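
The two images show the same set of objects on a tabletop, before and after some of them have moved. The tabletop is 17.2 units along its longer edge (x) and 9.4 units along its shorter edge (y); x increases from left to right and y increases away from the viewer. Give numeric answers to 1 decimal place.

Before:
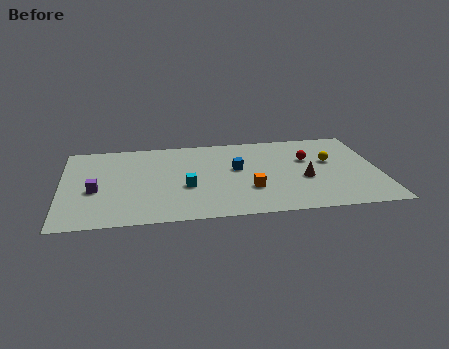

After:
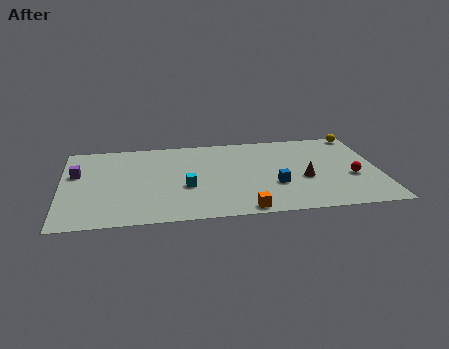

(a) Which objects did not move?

the brown cone and the cyan cube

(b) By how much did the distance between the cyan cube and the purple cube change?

+1.4

Before: roughly 4.9 units apart; after: 6.3. That's 1.4 units further apart.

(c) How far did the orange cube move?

2.2

The orange cube was near (10.1, 3.0) before and (9.7, 0.8) after, so it travelled √(0.4² + 2.2²) ≈ 2.2 units.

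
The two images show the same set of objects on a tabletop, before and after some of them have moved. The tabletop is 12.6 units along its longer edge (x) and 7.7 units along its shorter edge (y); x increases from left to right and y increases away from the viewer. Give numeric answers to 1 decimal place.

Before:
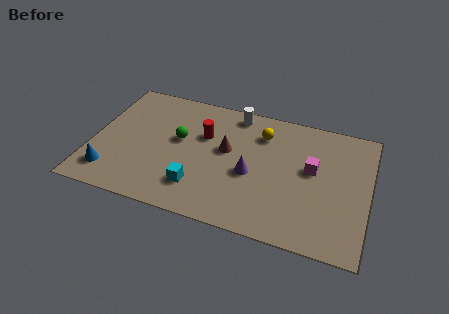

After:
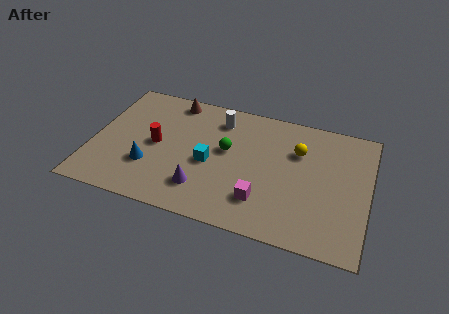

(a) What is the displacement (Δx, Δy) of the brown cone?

(-2.7, 2.4)

The brown cone was at about (6.1, 4.4) and moved to about (3.4, 6.8).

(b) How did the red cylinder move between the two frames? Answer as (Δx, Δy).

(-2.1, -1.2)

The red cylinder was at about (5.0, 5.0) and moved to about (2.9, 3.8).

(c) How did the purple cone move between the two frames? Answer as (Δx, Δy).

(-2.1, -1.5)

From the two frames, the purple cone sits at roughly (7.3, 3.3) before and (5.2, 1.8) after.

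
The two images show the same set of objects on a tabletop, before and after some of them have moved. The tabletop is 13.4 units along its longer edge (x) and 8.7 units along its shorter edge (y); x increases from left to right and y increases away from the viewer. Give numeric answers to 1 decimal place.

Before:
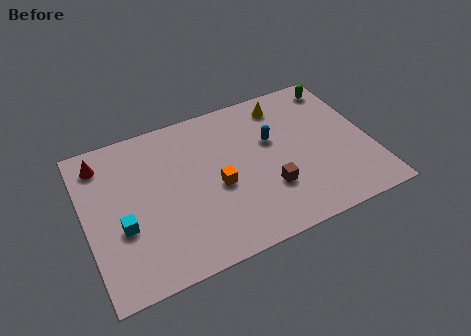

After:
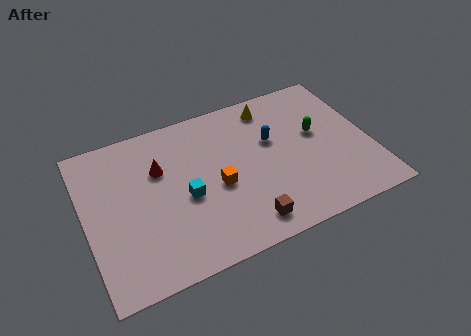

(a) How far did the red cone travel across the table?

3.0

The red cone was near (1.0, 7.2) before and (3.6, 5.8) after, so it travelled √(2.6² + 1.4²) ≈ 3.0 units.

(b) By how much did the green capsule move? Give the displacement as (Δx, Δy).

(-1.4, -2.5)

From the two frames, the green capsule sits at roughly (12.4, 7.5) before and (11.0, 5.0) after.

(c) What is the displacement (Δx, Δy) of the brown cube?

(-1.3, -1.4)

The brown cube started near (8.4, 2.7) and ended near (7.1, 1.3).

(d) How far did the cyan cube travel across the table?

3.0

The cyan cube moved from about (1.6, 3.3) to (4.6, 3.8), a distance of √(3.0² + 0.5²) ≈ 3.0.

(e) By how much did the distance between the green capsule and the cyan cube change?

-5.1

They were about 11.6 units apart before and 6.5 after — 5.1 units closer together.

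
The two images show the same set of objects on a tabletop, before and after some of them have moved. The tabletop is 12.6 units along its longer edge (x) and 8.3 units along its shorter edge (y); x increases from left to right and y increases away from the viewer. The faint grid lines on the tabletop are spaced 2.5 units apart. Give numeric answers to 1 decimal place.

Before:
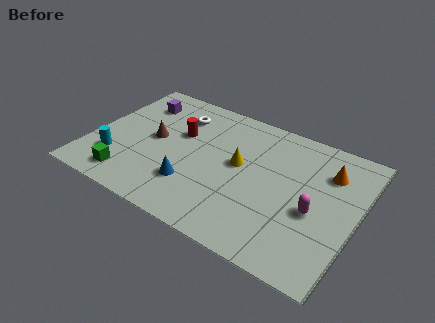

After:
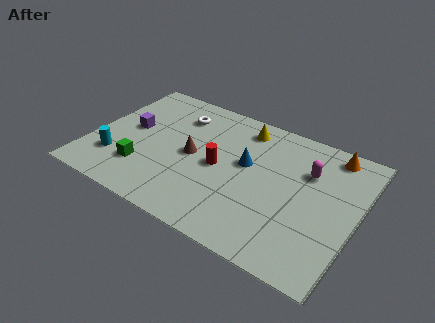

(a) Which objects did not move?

the cyan cylinder and the white torus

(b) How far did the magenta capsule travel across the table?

2.3

The magenta capsule was near (10.7, 3.5) before and (10.1, 5.7) after, so it travelled √(0.6² + 2.2²) ≈ 2.3 units.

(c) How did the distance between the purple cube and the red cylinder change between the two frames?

+1.8

Before: roughly 2.6 units apart; after: 4.4. That's 1.8 units further apart.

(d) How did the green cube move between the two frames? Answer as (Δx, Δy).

(0.5, 0.9)

The green cube started near (2.2, 1.3) and ended near (2.7, 2.2).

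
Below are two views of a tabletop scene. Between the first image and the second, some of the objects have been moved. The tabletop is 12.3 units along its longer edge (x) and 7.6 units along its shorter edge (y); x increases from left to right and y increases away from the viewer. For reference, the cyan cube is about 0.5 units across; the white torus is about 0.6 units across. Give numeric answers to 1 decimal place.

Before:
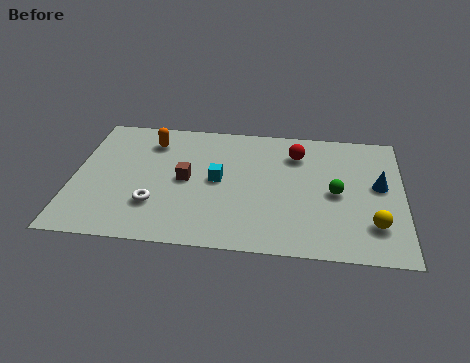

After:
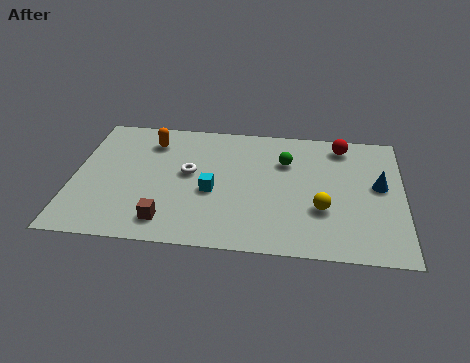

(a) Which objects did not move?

the orange capsule and the blue cone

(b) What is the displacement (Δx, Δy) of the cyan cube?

(-0.2, -0.7)

The cyan cube started near (5.4, 3.9) and ended near (5.2, 3.2).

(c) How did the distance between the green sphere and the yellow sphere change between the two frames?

+0.8

Before: roughly 2.2 units apart; after: 3.0. That's 0.8 units further apart.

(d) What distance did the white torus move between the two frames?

2.3

From (3.1, 2.2) to (4.3, 4.2), the white torus covered √(1.2² + 2.0²) ≈ 2.3 units.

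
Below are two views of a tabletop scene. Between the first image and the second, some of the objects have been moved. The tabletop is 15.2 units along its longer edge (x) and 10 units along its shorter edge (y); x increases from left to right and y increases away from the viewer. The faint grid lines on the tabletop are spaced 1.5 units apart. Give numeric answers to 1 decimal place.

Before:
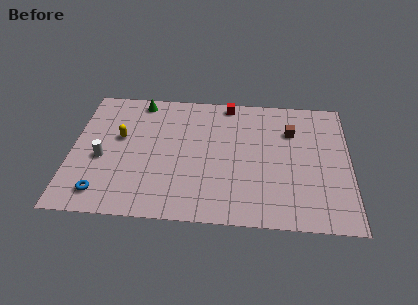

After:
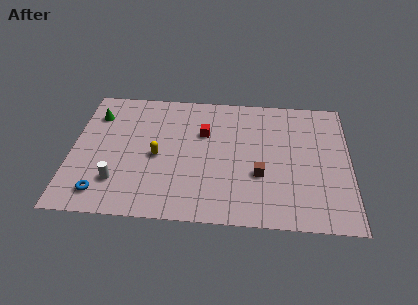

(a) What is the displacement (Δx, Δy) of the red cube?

(-1.3, -2.5)

The red cube started near (8.5, 9.1) and ended near (7.2, 6.6).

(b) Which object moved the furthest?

the brown cube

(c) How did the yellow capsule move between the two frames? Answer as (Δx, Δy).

(2.1, -1.3)

The yellow capsule started near (2.6, 5.9) and ended near (4.7, 4.6).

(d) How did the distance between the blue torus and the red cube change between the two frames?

-2.7

The distance was about 10.1 in the first image and 7.4 in the second, so they moved 2.7 units closer together.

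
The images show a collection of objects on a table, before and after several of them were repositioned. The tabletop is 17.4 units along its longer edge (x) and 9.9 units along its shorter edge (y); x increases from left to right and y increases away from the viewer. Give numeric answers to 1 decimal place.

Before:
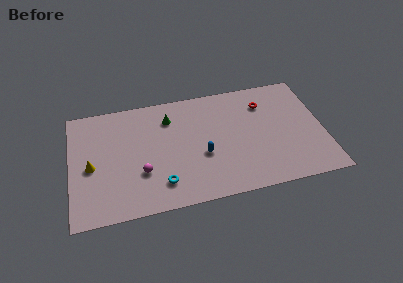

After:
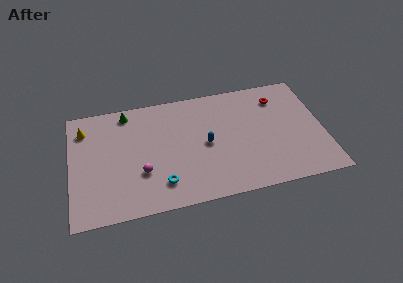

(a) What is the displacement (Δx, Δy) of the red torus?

(1.0, 0.3)

The red torus was at about (13.5, 7.5) and moved to about (14.5, 7.8).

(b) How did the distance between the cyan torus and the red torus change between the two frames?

+1.0

They were about 9.2 units apart before and 10.2 after — 1.0 units further apart.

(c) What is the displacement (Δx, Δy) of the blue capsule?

(0.3, 0.9)

The blue capsule started near (9.0, 3.9) and ended near (9.3, 4.8).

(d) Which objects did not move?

the cyan torus and the magenta sphere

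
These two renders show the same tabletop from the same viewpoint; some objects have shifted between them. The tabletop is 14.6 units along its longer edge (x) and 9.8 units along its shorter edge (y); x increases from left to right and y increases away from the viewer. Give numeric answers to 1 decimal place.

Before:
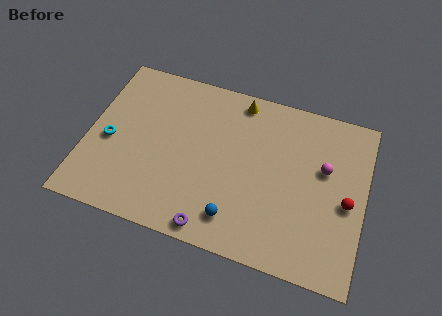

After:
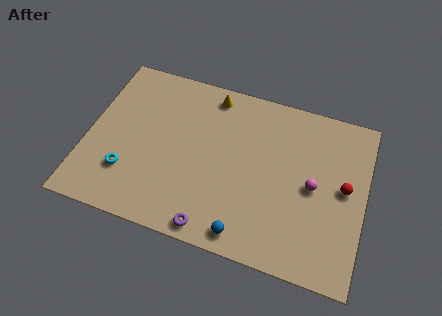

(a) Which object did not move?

the purple torus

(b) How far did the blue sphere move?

0.9

The blue sphere moved from about (8.1, 1.8) to (8.7, 1.1), a distance of √(0.6² + 0.7²) ≈ 0.9.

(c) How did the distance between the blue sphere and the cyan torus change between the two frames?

-0.7

Before: roughly 7.3 units apart; after: 6.6. That's 0.7 units closer together.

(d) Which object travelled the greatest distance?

the cyan torus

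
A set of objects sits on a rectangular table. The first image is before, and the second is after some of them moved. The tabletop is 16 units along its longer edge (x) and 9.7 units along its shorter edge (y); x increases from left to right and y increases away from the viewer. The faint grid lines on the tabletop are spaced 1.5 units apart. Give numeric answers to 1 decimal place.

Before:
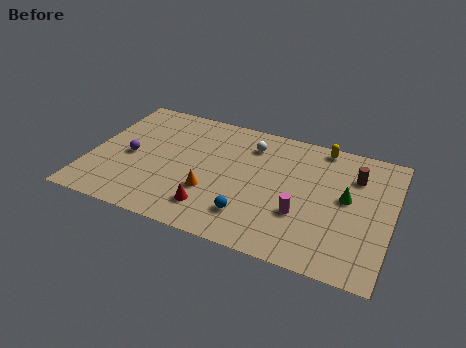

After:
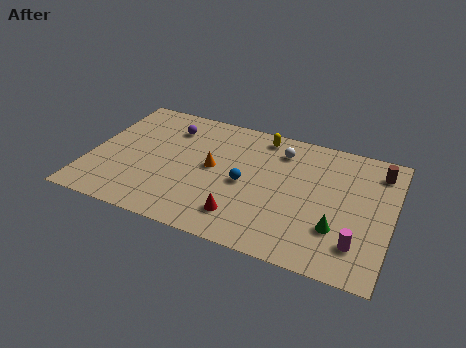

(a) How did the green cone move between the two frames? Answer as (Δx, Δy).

(-0.3, -2.4)

From the two frames, the green cone sits at roughly (13.6, 5.3) before and (13.3, 2.9) after.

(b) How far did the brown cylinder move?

1.4

The brown cylinder was near (13.9, 7.1) before and (15.1, 7.9) after, so it travelled √(1.2² + 0.8²) ≈ 1.4 units.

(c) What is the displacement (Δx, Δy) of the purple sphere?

(1.8, 3.0)

The purple sphere started near (2.1, 4.5) and ended near (3.9, 7.5).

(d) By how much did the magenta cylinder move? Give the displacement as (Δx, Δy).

(3.0, -1.1)

From the two frames, the magenta cylinder sits at roughly (11.4, 3.3) before and (14.4, 2.2) after.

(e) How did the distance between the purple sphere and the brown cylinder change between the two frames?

-0.9

They were about 12.1 units apart before and 11.2 after — 0.9 units closer together.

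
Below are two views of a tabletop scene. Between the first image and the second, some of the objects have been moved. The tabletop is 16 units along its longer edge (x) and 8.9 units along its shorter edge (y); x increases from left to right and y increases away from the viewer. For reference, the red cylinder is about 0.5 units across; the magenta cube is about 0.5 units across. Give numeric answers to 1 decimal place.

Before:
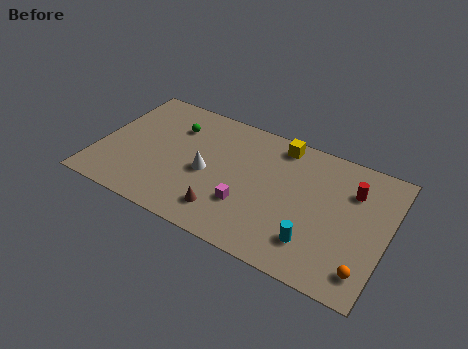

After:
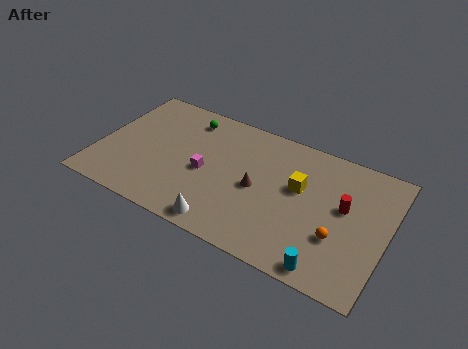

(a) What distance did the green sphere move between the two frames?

1.1

The green sphere was near (3.9, 6.5) before and (4.5, 7.4) after, so it travelled √(0.6² + 0.9²) ≈ 1.1 units.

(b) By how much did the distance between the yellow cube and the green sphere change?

+1.0

Before: roughly 5.9 units apart; after: 6.9. That's 1.0 units further apart.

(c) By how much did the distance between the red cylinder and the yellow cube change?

-1.9

They were about 4.4 units apart before and 2.5 after — 1.9 units closer together.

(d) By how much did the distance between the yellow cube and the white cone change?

+0.4

They were about 5.2 units apart before and 5.6 after — 0.4 units further apart.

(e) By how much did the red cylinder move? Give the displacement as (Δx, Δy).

(-0.3, -1.3)

From the two frames, the red cylinder sits at roughly (13.9, 6.4) before and (13.6, 5.1) after.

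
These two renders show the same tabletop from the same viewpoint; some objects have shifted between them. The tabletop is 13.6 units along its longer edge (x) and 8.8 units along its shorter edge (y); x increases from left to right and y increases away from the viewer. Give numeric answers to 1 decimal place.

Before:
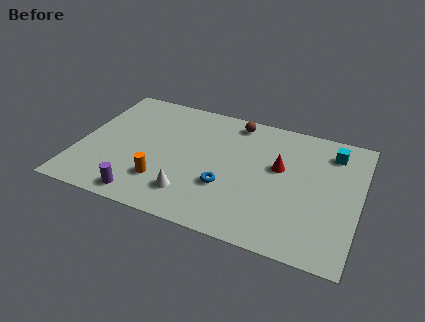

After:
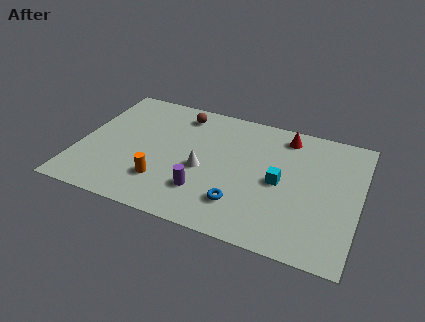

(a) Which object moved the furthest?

the cyan cube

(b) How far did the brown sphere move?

2.7

The brown sphere was near (7.3, 7.7) before and (4.6, 7.4) after, so it travelled √(2.7² + 0.3²) ≈ 2.7 units.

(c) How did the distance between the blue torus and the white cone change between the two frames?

+0.7

Before: roughly 1.9 units apart; after: 2.6. That's 0.7 units further apart.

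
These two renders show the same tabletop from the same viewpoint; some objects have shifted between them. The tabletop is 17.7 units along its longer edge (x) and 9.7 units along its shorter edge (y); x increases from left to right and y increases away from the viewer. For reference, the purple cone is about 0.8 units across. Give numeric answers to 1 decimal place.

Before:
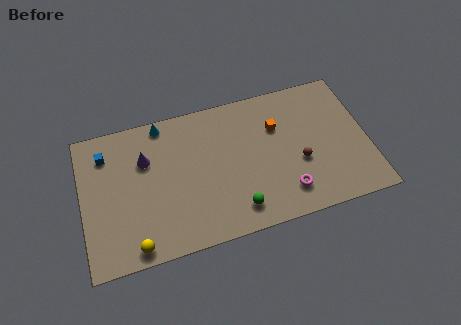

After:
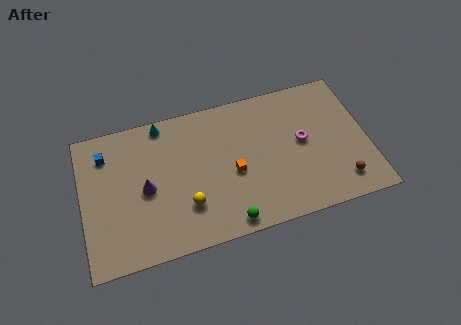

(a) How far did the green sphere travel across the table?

0.9

The green sphere moved from about (9.3, 1.7) to (8.7, 1.0), a distance of √(0.6² + 0.7²) ≈ 0.9.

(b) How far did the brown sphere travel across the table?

3.1

The brown sphere was near (13.4, 3.8) before and (15.8, 1.8) after, so it travelled √(2.4² + 2.0²) ≈ 3.1 units.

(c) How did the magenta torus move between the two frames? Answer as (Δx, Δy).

(1.3, 3.2)

The magenta torus started near (12.4, 2.0) and ended near (13.7, 5.2).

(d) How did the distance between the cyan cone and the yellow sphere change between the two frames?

-2.0

Before: roughly 8.1 units apart; after: 6.1. That's 2.0 units closer together.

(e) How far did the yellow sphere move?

3.8

The yellow sphere moved from about (3.0, 1.0) to (6.3, 2.8), a distance of √(3.3² + 1.8²) ≈ 3.8.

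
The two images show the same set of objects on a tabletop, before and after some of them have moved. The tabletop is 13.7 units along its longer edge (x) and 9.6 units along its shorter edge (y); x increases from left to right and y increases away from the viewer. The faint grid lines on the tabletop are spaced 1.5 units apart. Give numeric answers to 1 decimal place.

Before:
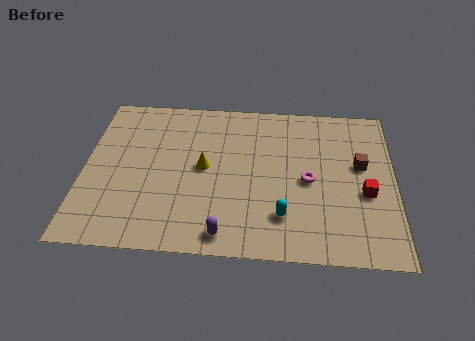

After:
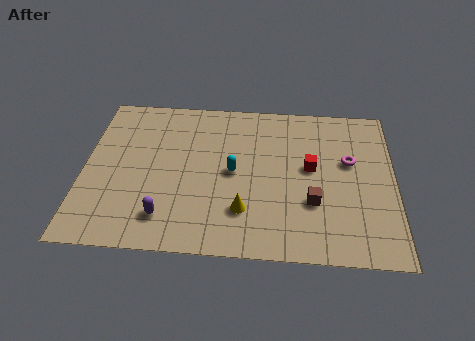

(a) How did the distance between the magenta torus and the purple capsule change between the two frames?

+3.9

Before: roughly 5.0 units apart; after: 8.9. That's 3.9 units further apart.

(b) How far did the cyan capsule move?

3.3

The cyan capsule moved from about (8.8, 2.3) to (6.6, 4.8), a distance of √(2.2² + 2.5²) ≈ 3.3.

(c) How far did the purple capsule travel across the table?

2.7

From (6.3, 1.1) to (3.7, 1.9), the purple capsule covered √(2.6² + 0.8²) ≈ 2.7 units.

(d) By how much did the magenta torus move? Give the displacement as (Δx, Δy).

(1.8, 1.3)

The magenta torus was at about (9.9, 4.5) and moved to about (11.7, 5.8).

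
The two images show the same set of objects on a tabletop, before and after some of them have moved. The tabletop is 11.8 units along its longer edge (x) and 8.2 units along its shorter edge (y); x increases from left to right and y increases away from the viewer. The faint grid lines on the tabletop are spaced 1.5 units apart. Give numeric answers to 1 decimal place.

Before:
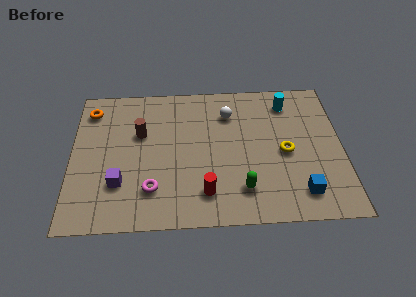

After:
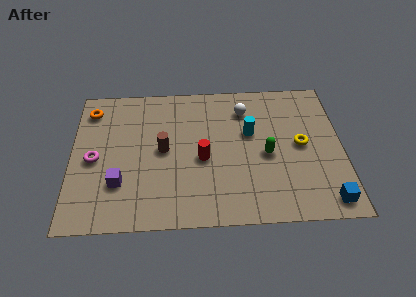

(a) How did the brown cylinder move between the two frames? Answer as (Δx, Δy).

(1.0, -1.0)

The brown cylinder was at about (3.0, 5.2) and moved to about (4.0, 4.2).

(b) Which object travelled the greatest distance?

the magenta torus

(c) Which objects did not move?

the orange torus and the purple cube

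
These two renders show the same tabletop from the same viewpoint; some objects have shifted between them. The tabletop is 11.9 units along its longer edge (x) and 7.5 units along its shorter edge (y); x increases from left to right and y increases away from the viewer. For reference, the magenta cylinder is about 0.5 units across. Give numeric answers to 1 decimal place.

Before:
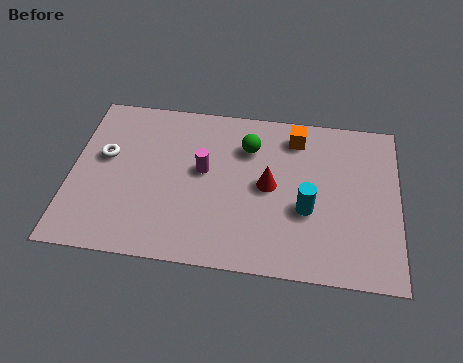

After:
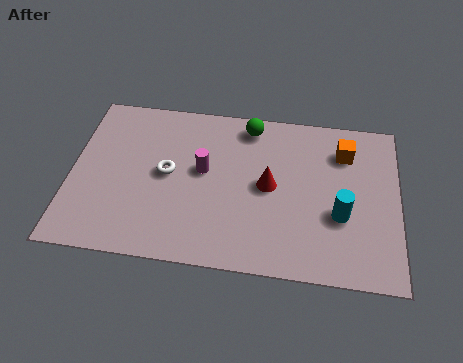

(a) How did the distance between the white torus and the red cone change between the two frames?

-2.3

They were about 6.0 units apart before and 3.7 after — 2.3 units closer together.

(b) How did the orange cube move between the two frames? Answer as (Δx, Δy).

(1.8, -0.5)

The orange cube started near (8.1, 6.2) and ended near (9.9, 5.7).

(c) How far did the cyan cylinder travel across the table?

1.2

The cyan cylinder moved from about (8.6, 2.9) to (9.8, 2.8), a distance of √(1.2² + 0.1²) ≈ 1.2.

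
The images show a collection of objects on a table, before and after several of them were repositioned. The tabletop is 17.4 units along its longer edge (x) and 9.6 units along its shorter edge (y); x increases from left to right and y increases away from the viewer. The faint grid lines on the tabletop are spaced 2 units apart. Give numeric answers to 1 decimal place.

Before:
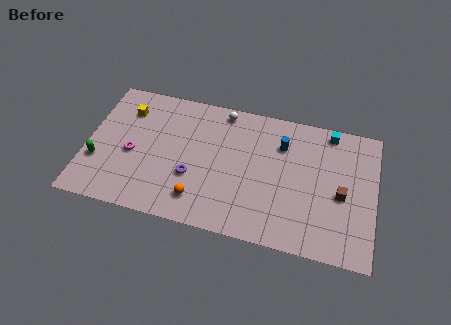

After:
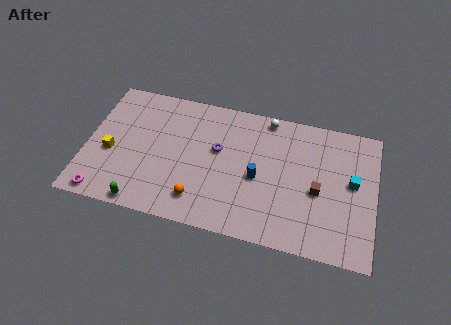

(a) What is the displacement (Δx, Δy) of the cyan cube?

(1.5, -3.3)

The cyan cube was at about (14.5, 8.6) and moved to about (16.0, 5.3).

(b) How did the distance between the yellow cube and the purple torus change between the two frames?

+0.8

The distance was about 5.8 in the first image and 6.6 in the second, so they moved 0.8 units further apart.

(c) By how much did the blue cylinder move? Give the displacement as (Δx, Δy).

(-1.3, -2.7)

The blue cylinder started near (11.7, 7.0) and ended near (10.4, 4.3).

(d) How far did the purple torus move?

2.7

The purple torus was near (6.5, 3.4) before and (7.9, 5.7) after, so it travelled √(1.4² + 2.3²) ≈ 2.7 units.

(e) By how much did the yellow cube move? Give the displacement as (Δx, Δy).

(-0.7, -3.3)

The yellow cube was at about (2.2, 7.3) and moved to about (1.5, 4.0).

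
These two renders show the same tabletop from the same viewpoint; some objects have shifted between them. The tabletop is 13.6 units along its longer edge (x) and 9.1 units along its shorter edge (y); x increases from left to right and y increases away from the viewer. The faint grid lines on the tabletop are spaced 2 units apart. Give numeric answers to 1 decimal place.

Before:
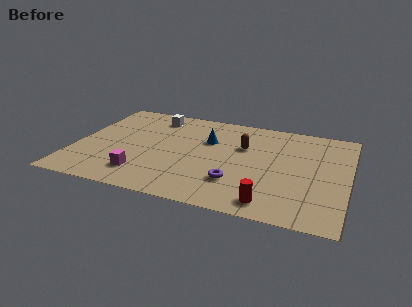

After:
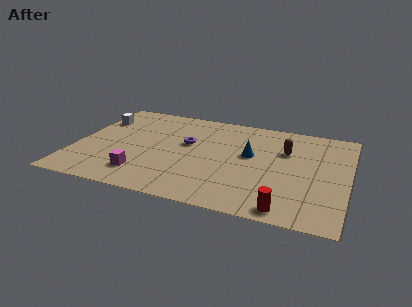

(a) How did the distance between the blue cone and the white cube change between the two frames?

+4.7

Before: roughly 3.3 units apart; after: 8.0. That's 4.7 units further apart.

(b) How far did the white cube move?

3.0

From (3.6, 7.6) to (0.8, 6.6), the white cube covered √(2.8² + 1.0²) ≈ 3.0 units.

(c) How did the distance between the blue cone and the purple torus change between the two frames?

-0.7

They were about 3.9 units apart before and 3.2 after — 0.7 units closer together.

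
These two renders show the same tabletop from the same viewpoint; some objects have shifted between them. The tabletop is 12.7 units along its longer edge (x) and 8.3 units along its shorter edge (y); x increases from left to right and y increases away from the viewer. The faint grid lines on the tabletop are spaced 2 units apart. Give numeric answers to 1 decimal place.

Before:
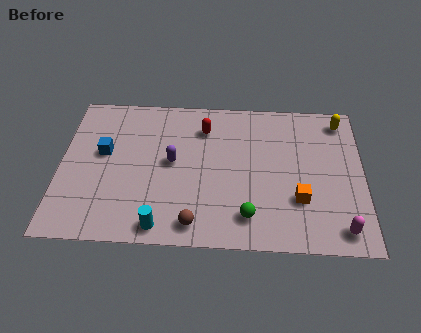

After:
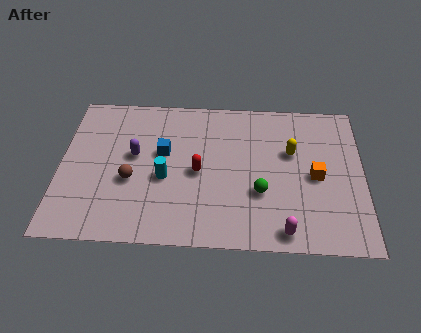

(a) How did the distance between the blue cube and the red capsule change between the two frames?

-2.7

Before: roughly 4.5 units apart; after: 1.8. That's 2.7 units closer together.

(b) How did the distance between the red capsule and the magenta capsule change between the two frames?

-3.1

The distance was about 7.8 in the first image and 4.7 in the second, so they moved 3.1 units closer together.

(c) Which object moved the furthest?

the brown sphere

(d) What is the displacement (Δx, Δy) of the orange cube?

(0.7, 1.3)

The orange cube started near (10.0, 2.6) and ended near (10.7, 3.9).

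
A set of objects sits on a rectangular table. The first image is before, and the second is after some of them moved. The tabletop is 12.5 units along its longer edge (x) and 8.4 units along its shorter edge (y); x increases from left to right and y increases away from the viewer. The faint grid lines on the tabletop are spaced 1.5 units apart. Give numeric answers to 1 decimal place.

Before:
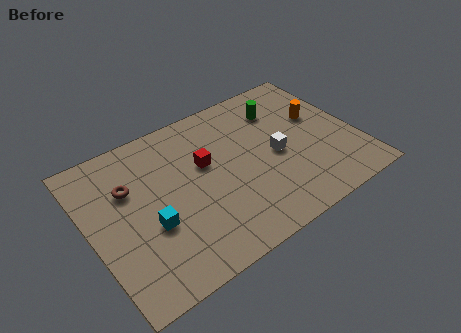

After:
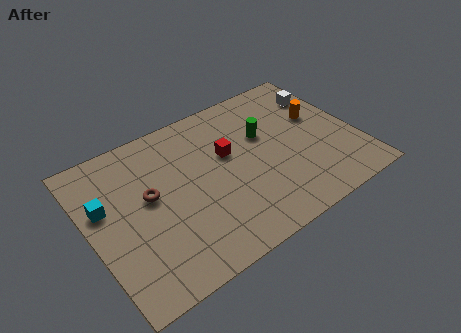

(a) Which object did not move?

the orange cylinder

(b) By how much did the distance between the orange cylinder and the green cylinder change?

+0.5

The distance was about 2.1 in the first image and 2.6 in the second, so they moved 0.5 units further apart.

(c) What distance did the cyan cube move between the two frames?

2.7

The cyan cube moved from about (2.6, 3.2) to (0.8, 5.2), a distance of √(1.8² + 2.0²) ≈ 2.7.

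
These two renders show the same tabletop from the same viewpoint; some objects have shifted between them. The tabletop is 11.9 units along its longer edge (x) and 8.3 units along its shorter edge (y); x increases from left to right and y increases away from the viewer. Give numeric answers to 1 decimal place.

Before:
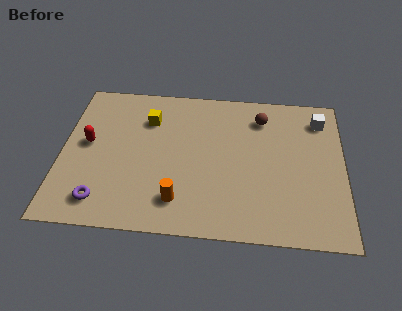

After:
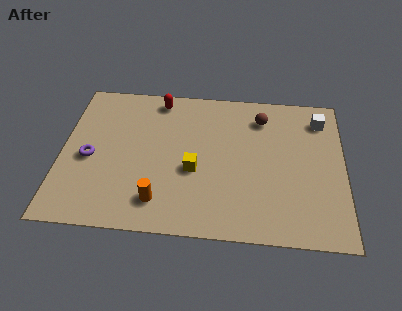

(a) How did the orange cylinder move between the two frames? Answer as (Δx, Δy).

(-0.8, -0.1)

The orange cylinder started near (5.0, 1.7) and ended near (4.2, 1.6).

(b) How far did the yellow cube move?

3.4

The yellow cube was near (3.6, 6.1) before and (5.6, 3.4) after, so it travelled √(2.0² + 2.7²) ≈ 3.4 units.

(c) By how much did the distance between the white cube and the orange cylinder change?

+0.7

Before: roughly 7.7 units apart; after: 8.4. That's 0.7 units further apart.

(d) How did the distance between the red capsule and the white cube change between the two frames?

-3.1

The distance was about 10.0 in the first image and 6.9 in the second, so they moved 3.1 units closer together.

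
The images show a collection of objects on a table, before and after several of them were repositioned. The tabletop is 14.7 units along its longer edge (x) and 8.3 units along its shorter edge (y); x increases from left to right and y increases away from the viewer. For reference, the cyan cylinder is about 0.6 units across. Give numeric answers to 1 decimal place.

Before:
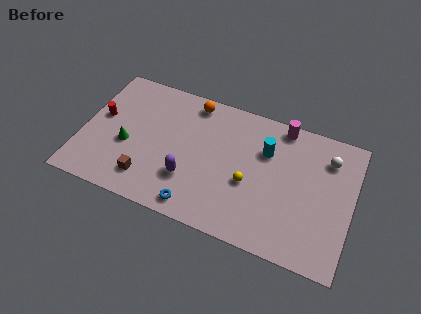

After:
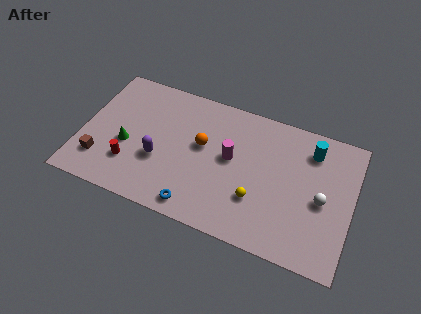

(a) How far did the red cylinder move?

3.1

From (0.9, 4.7) to (2.8, 2.3), the red cylinder covered √(1.9² + 2.4²) ≈ 3.1 units.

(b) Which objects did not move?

the green cone and the blue torus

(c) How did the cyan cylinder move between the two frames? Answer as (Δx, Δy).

(2.4, 0.9)

The cyan cylinder was at about (9.9, 5.7) and moved to about (12.3, 6.6).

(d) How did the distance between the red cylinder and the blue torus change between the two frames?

-2.8

The distance was about 6.8 in the first image and 4.0 in the second, so they moved 2.8 units closer together.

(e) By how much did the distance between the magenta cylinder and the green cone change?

-3.4

Before: roughly 9.1 units apart; after: 5.7. That's 3.4 units closer together.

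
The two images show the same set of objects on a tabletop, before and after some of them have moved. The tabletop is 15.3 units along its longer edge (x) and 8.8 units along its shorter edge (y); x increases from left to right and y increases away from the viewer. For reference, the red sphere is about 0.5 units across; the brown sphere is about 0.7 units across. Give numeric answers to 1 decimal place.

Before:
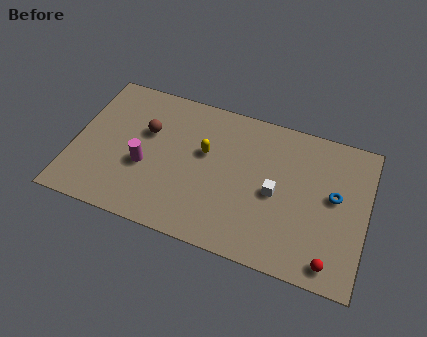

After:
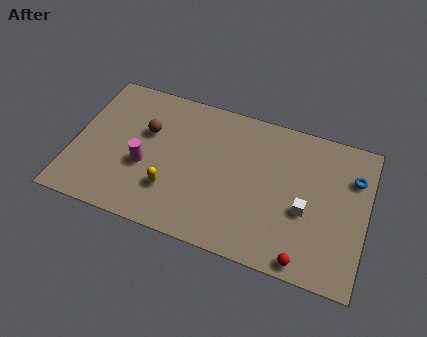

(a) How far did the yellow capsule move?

3.2

From (6.8, 5.3) to (5.3, 2.5), the yellow capsule covered √(1.5² + 2.8²) ≈ 3.2 units.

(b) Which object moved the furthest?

the yellow capsule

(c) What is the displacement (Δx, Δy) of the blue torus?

(0.9, 1.4)

The blue torus was at about (13.6, 4.9) and moved to about (14.5, 6.3).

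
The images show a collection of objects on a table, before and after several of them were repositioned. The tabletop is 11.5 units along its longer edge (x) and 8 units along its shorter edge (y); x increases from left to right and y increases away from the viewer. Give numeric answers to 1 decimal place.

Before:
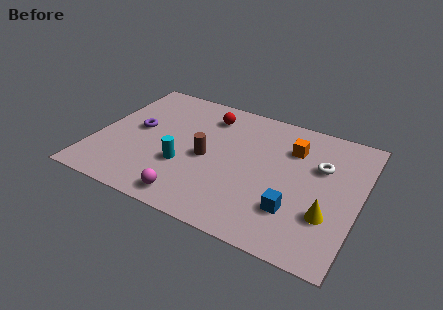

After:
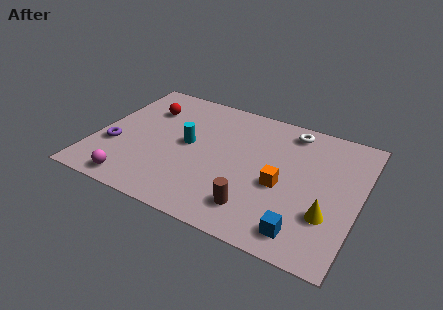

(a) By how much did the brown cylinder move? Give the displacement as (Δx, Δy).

(2.4, -2.1)

From the two frames, the brown cylinder sits at roughly (4.9, 3.7) before and (7.3, 1.6) after.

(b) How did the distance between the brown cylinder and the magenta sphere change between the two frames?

+2.5

They were about 2.7 units apart before and 5.2 after — 2.5 units further apart.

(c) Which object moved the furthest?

the brown cylinder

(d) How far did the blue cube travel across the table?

1.1

From (8.9, 2.2) to (9.4, 1.2), the blue cube covered √(0.5² + 1.0²) ≈ 1.1 units.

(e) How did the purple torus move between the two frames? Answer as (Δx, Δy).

(-0.8, -1.5)

The purple torus was at about (1.7, 4.3) and moved to about (0.9, 2.8).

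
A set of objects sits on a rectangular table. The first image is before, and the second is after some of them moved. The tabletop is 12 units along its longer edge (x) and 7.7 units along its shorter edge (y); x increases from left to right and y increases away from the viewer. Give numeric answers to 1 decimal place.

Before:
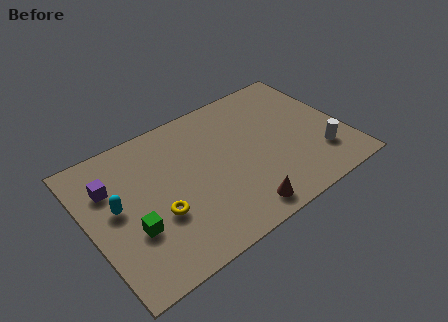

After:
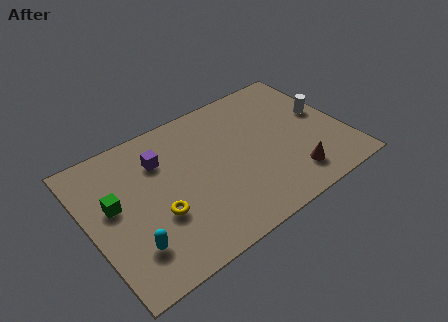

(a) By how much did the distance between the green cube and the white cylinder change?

+1.2

They were about 8.8 units apart before and 10.0 after — 1.2 units further apart.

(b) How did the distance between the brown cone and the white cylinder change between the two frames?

-0.7

They were about 4.2 units apart before and 3.5 after — 0.7 units closer together.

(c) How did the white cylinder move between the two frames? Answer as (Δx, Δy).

(0.6, 2.3)

The white cylinder was at about (10.6, 2.0) and moved to about (11.2, 4.3).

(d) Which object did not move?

the yellow torus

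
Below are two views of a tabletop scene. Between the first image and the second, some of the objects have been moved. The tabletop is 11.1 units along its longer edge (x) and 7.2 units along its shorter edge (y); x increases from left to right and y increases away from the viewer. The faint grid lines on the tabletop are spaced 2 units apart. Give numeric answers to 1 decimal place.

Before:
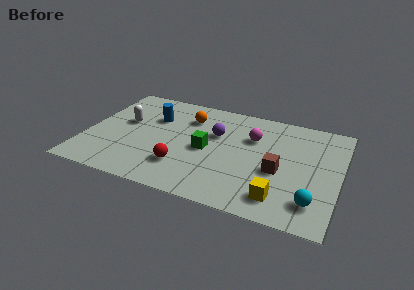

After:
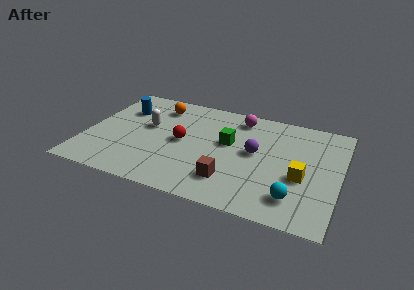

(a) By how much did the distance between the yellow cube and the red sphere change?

+1.0

Before: roughly 4.3 units apart; after: 5.3. That's 1.0 units further apart.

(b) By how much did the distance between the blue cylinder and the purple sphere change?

+3.3

Before: roughly 2.8 units apart; after: 6.1. That's 3.3 units further apart.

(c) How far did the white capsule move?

1.0

The white capsule was near (1.6, 4.2) before and (2.6, 4.2) after, so it travelled √(1.0² + 0.0²) ≈ 1.0 units.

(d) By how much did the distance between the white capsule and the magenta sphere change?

-1.3

They were about 5.6 units apart before and 4.3 after — 1.3 units closer together.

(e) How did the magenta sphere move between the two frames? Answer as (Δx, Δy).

(-0.7, 1.2)

From the two frames, the magenta sphere sits at roughly (7.2, 4.9) before and (6.5, 6.1) after.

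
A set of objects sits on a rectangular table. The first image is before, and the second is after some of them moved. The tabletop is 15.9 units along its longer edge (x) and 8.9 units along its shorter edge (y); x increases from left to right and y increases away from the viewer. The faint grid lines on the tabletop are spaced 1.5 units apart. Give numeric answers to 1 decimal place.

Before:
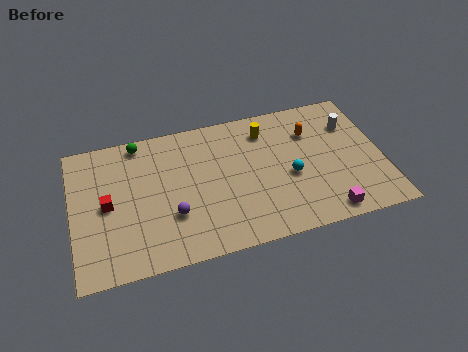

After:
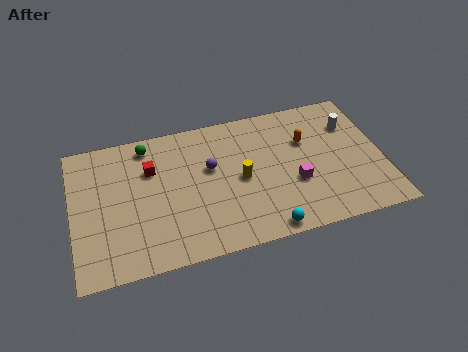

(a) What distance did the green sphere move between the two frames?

0.5

From (3.6, 8.0) to (4.0, 7.7), the green sphere covered √(0.4² + 0.3²) ≈ 0.5 units.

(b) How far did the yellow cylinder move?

3.2

The yellow cylinder moved from about (10.1, 7.1) to (8.6, 4.3), a distance of √(1.5² + 2.8²) ≈ 3.2.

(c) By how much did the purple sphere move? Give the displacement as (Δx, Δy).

(2.1, 2.5)

From the two frames, the purple sphere sits at roughly (5.0, 2.9) before and (7.1, 5.4) after.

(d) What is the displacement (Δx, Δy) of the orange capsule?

(-0.3, -0.5)

The orange capsule was at about (12.4, 6.4) and moved to about (12.1, 5.9).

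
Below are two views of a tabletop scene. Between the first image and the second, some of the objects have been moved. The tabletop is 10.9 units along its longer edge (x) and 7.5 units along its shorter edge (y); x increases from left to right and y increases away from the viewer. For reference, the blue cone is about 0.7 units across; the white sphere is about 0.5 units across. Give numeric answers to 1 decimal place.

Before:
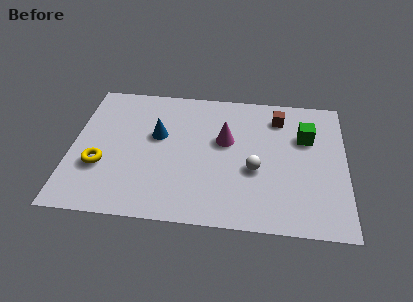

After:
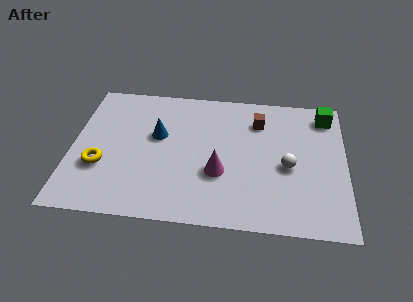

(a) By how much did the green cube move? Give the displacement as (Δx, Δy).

(0.8, 1.3)

From the two frames, the green cube sits at roughly (9.3, 5.0) before and (10.1, 6.3) after.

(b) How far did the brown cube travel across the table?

0.9

The brown cube moved from about (8.2, 6.0) to (7.4, 5.7), a distance of √(0.8² + 0.3²) ≈ 0.9.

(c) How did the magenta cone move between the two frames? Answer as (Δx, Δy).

(-0.2, -1.8)

From the two frames, the magenta cone sits at roughly (6.1, 4.5) before and (5.9, 2.7) after.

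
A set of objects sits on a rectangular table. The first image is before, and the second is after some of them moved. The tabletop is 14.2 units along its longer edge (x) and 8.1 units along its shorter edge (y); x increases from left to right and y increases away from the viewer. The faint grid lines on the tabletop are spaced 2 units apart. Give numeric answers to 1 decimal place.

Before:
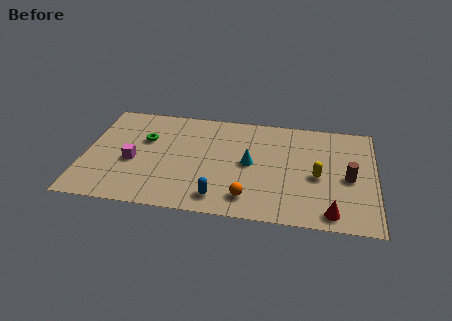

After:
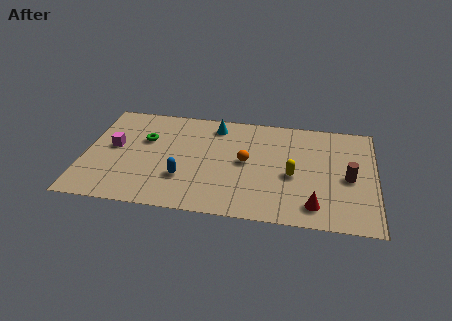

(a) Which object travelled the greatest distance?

the cyan cone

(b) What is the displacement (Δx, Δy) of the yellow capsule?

(-1.2, -0.1)

The yellow capsule started near (11.4, 3.6) and ended near (10.2, 3.5).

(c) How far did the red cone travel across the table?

0.9

The red cone moved from about (12.1, 1.0) to (11.3, 1.4), a distance of √(0.8² + 0.4²) ≈ 0.9.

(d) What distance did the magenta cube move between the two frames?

1.4

The magenta cube moved from about (2.4, 3.4) to (1.4, 4.4), a distance of √(1.0² + 1.0²) ≈ 1.4.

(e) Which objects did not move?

the green torus and the brown cylinder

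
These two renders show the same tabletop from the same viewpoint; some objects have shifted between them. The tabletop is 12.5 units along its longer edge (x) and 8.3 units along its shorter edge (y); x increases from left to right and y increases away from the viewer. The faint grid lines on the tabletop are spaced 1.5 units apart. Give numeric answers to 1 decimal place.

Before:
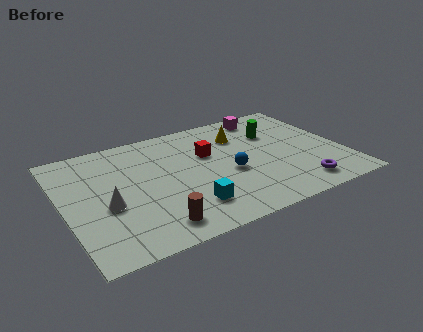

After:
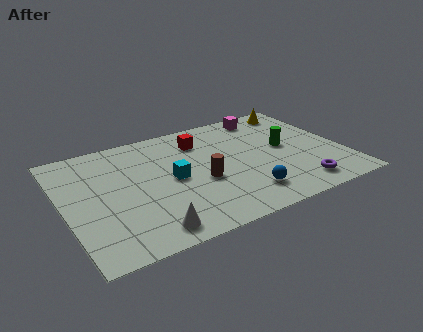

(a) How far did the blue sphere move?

1.8

From (7.3, 3.5) to (7.7, 1.7), the blue sphere covered √(0.4² + 1.8²) ≈ 1.8 units.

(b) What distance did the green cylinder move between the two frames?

1.3

The green cylinder was near (9.7, 5.7) before and (10.0, 4.4) after, so it travelled √(0.3² + 1.3²) ≈ 1.3 units.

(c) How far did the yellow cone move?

3.1

The yellow cone moved from about (8.2, 6.1) to (11.1, 7.2), a distance of √(2.9² + 1.1²) ≈ 3.1.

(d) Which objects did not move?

the magenta cube and the purple torus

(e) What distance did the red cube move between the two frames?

1.1

From (6.6, 5.3) to (6.4, 6.4), the red cube covered √(0.2² + 1.1²) ≈ 1.1 units.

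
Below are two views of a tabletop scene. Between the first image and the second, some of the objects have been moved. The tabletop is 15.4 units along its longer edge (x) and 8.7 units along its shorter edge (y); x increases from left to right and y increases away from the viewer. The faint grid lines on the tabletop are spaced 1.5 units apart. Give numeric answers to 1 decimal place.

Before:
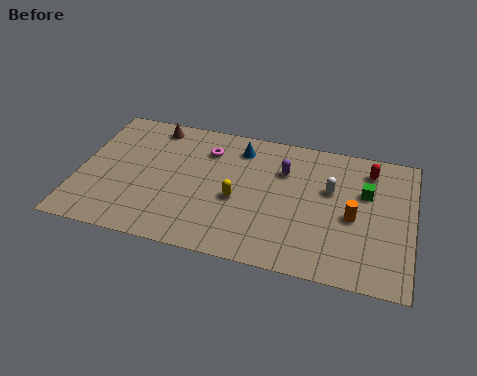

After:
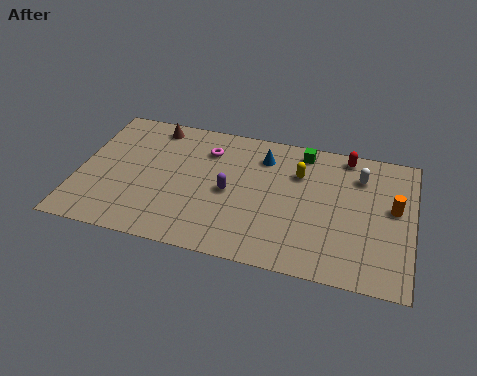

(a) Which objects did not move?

the magenta torus and the brown cone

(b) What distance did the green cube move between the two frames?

3.6

The green cube moved from about (13.2, 5.6) to (10.2, 7.6), a distance of √(3.0² + 2.0²) ≈ 3.6.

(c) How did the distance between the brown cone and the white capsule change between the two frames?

+1.1

Before: roughly 8.7 units apart; after: 9.8. That's 1.1 units further apart.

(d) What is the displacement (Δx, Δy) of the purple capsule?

(-2.4, -2.0)

The purple capsule was at about (9.4, 6.1) and moved to about (7.0, 4.1).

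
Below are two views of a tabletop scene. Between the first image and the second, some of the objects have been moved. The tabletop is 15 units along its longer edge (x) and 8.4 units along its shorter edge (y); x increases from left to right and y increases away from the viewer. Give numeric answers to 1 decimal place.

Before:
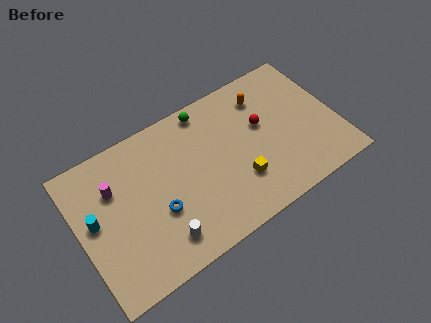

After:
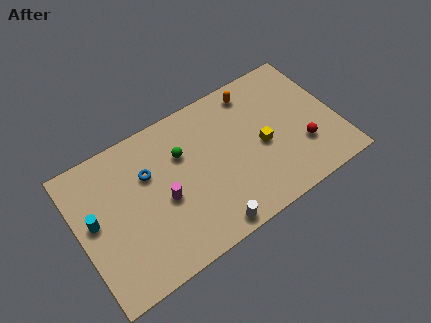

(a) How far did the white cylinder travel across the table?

2.7

From (4.3, 1.6) to (6.9, 0.8), the white cylinder covered √(2.6² + 0.8²) ≈ 2.7 units.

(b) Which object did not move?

the cyan cylinder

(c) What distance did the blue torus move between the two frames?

2.4

The blue torus moved from about (4.4, 3.2) to (4.2, 5.6), a distance of √(0.2² + 2.4²) ≈ 2.4.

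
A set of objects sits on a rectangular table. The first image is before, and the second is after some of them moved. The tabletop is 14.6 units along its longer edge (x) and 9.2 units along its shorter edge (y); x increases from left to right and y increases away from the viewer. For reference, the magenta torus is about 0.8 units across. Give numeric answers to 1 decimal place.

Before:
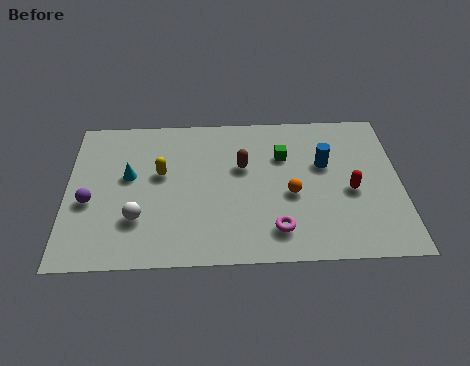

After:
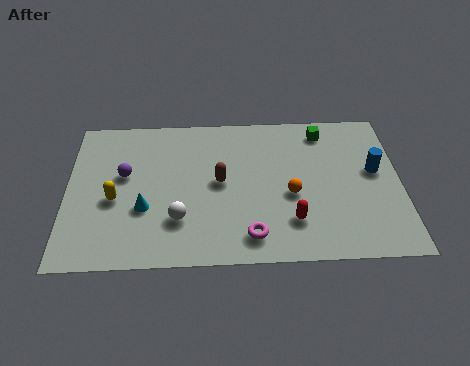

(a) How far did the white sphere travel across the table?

1.8

The white sphere was near (3.1, 2.7) before and (4.9, 2.6) after, so it travelled √(1.8² + 0.1²) ≈ 1.8 units.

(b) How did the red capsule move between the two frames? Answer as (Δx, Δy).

(-2.6, -1.7)

The red capsule started near (12.4, 4.0) and ended near (9.8, 2.3).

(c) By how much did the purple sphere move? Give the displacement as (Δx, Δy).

(1.5, 1.6)

The purple sphere started near (1.0, 3.8) and ended near (2.5, 5.4).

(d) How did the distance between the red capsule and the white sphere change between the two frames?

-4.5

Before: roughly 9.4 units apart; after: 4.9. That's 4.5 units closer together.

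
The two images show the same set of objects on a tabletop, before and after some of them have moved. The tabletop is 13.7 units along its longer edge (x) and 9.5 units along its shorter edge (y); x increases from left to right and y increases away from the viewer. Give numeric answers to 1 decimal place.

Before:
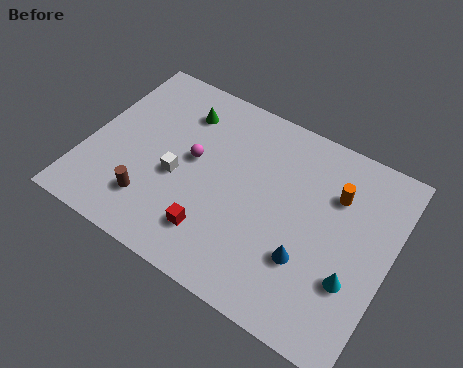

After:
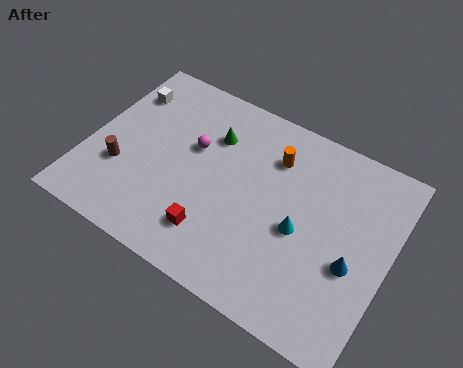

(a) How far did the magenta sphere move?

0.6

The magenta sphere was near (4.7, 5.2) before and (4.6, 5.8) after, so it travelled √(0.1² + 0.6²) ≈ 0.6 units.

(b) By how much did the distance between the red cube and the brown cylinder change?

+1.7

The distance was about 2.9 in the first image and 4.6 in the second, so they moved 1.7 units further apart.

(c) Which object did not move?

the red cube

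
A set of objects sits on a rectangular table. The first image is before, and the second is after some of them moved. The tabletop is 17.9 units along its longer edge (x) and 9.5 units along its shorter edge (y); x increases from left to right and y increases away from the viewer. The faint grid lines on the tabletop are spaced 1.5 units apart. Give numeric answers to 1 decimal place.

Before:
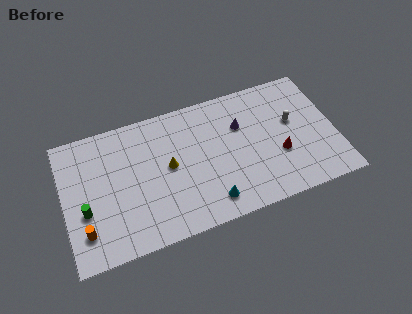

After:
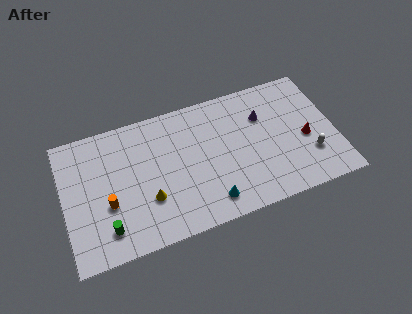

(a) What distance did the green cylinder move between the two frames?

2.1

The green cylinder was near (1.3, 3.6) before and (2.6, 1.9) after, so it travelled √(1.3² + 1.7²) ≈ 2.1 units.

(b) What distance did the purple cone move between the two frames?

1.5

The purple cone moved from about (11.8, 6.4) to (13.3, 6.6), a distance of √(1.5² + 0.2²) ≈ 1.5.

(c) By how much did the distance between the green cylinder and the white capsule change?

-0.5

They were about 14.0 units apart before and 13.5 after — 0.5 units closer together.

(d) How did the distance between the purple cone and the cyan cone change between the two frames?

+1.0

Before: roughly 5.4 units apart; after: 6.4. That's 1.0 units further apart.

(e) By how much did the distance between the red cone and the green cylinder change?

+0.7

The distance was about 12.8 in the first image and 13.5 in the second, so they moved 0.7 units further apart.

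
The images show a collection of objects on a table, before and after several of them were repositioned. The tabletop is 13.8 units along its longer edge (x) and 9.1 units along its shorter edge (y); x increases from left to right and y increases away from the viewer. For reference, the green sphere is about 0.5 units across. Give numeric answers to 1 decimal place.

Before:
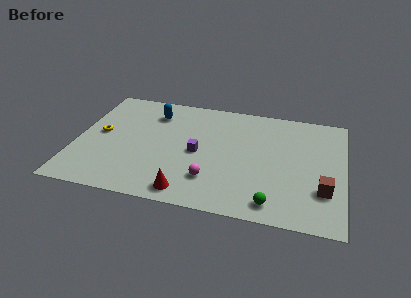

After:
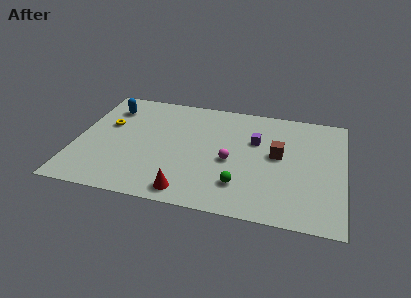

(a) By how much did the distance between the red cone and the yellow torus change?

+0.3

They were about 6.1 units apart before and 6.4 after — 0.3 units further apart.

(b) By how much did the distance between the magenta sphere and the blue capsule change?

+1.4

They were about 5.8 units apart before and 7.2 after — 1.4 units further apart.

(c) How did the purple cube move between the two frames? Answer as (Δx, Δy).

(2.9, 1.6)

The purple cube was at about (6.3, 4.3) and moved to about (9.2, 5.9).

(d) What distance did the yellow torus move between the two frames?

0.9

The yellow torus moved from about (1.2, 4.8) to (1.5, 5.6), a distance of √(0.3² + 0.8²) ≈ 0.9.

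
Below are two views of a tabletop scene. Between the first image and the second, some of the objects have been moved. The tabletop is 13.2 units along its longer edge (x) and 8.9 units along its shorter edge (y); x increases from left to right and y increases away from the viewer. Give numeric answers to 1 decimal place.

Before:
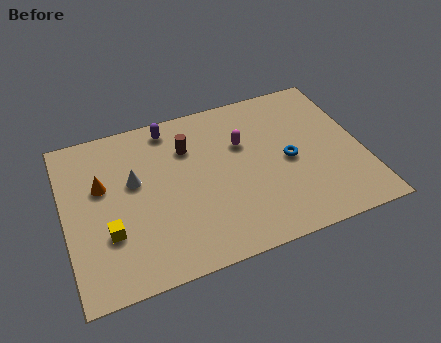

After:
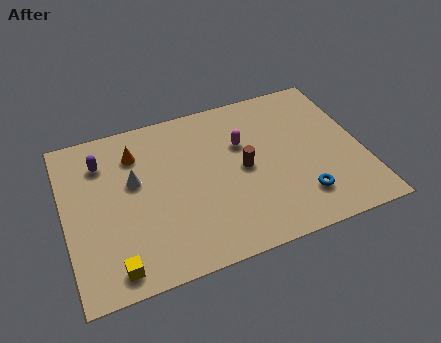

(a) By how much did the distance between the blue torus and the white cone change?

+0.9

They were about 6.9 units apart before and 7.8 after — 0.9 units further apart.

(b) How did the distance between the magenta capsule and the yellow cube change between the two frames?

+0.9

They were about 6.8 units apart before and 7.7 after — 0.9 units further apart.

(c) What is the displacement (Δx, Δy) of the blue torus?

(0.3, -2.2)

From the two frames, the blue torus sits at roughly (9.9, 4.2) before and (10.2, 2.0) after.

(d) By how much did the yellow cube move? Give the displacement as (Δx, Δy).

(0.1, -1.8)

From the two frames, the yellow cube sits at roughly (1.8, 2.9) before and (1.9, 1.1) after.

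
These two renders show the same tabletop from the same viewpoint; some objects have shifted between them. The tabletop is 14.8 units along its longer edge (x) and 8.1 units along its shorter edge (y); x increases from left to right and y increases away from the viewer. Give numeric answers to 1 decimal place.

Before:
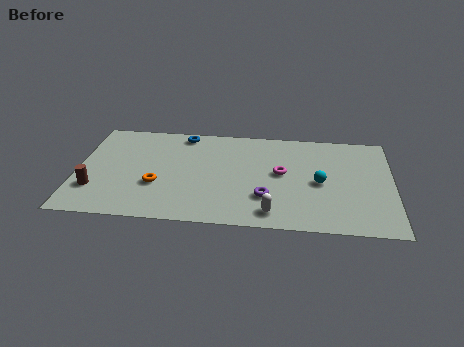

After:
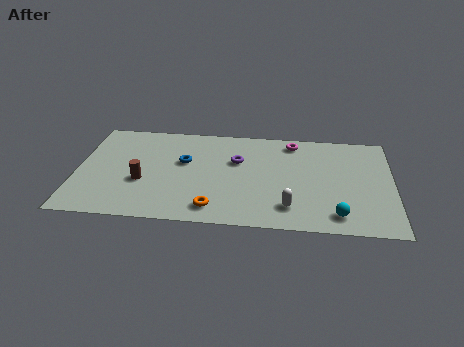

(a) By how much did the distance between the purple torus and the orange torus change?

-1.1

They were about 5.1 units apart before and 4.0 after — 1.1 units closer together.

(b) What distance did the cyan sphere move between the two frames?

2.6

The cyan sphere moved from about (11.4, 3.8) to (12.2, 1.3), a distance of √(0.8² + 2.5²) ≈ 2.6.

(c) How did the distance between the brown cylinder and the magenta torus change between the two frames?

-0.9

The distance was about 8.9 in the first image and 8.0 in the second, so they moved 0.9 units closer together.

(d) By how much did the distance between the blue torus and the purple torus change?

-3.7

They were about 6.2 units apart before and 2.5 after — 3.7 units closer together.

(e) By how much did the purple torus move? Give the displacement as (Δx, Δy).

(-1.4, 2.8)

The purple torus was at about (8.9, 2.4) and moved to about (7.5, 5.2).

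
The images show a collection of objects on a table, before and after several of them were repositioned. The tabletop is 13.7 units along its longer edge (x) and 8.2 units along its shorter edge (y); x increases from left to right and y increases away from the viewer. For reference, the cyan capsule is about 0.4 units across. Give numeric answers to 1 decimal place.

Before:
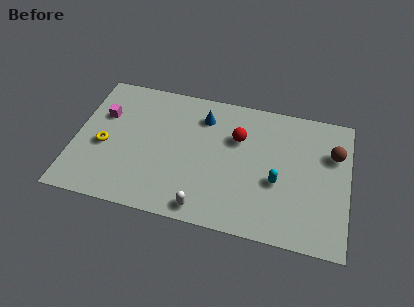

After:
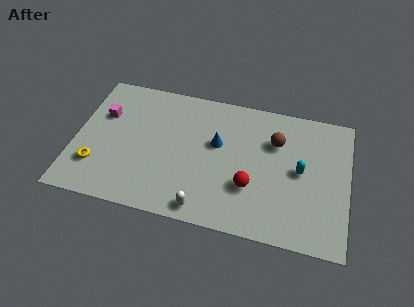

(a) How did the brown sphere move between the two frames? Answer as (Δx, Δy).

(-2.9, 0.1)

From the two frames, the brown sphere sits at roughly (12.9, 5.6) before and (10.0, 5.7) after.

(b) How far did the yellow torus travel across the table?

1.3

From (1.5, 3.5) to (1.2, 2.2), the yellow torus covered √(0.3² + 1.3²) ≈ 1.3 units.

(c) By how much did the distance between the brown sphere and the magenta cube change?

-2.9

They were about 11.6 units apart before and 8.7 after — 2.9 units closer together.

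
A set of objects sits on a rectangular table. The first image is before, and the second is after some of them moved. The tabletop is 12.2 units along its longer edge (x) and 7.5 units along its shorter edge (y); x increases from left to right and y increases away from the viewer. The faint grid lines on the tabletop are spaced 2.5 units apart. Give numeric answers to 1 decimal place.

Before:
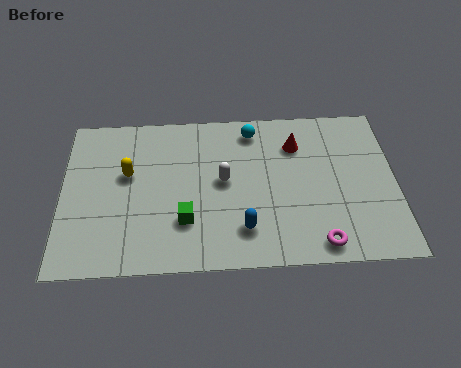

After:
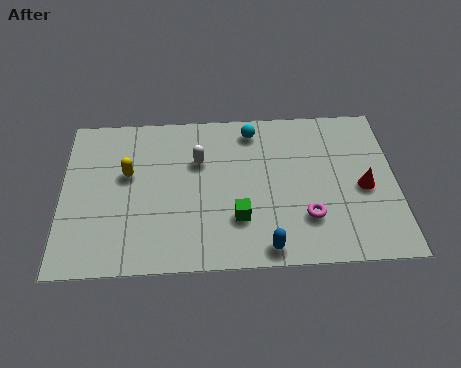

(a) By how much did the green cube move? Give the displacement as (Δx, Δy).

(1.9, 0.0)

From the two frames, the green cube sits at roughly (4.5, 2.2) before and (6.4, 2.2) after.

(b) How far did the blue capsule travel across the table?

1.2

The blue capsule was near (6.6, 1.7) before and (7.4, 0.8) after, so it travelled √(0.8² + 0.9²) ≈ 1.2 units.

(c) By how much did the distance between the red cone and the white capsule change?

+3.1

Before: roughly 3.1 units apart; after: 6.2. That's 3.1 units further apart.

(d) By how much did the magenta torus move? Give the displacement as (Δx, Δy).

(-0.4, 1.2)

The magenta torus was at about (9.3, 0.9) and moved to about (8.9, 2.1).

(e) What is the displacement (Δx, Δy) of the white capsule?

(-0.9, 1.0)

From the two frames, the white capsule sits at roughly (5.9, 4.0) before and (5.0, 5.0) after.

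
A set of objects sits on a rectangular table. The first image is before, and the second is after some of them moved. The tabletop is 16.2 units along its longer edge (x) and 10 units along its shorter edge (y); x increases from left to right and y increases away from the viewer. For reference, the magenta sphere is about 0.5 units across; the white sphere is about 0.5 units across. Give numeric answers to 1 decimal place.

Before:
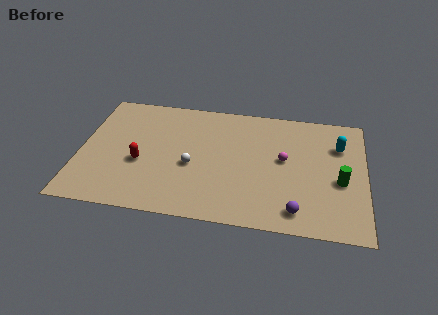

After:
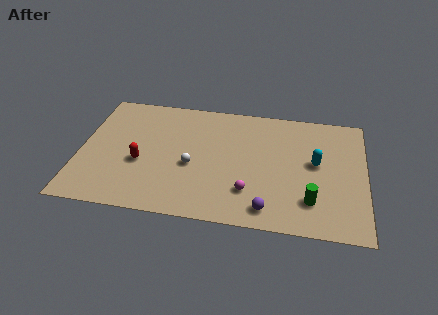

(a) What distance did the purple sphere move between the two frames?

1.6

From (12.4, 1.5) to (10.8, 1.4), the purple sphere covered √(1.6² + 0.1²) ≈ 1.6 units.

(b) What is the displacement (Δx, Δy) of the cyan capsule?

(-1.3, -1.6)

From the two frames, the cyan capsule sits at roughly (14.7, 7.1) before and (13.4, 5.5) after.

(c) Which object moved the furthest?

the magenta sphere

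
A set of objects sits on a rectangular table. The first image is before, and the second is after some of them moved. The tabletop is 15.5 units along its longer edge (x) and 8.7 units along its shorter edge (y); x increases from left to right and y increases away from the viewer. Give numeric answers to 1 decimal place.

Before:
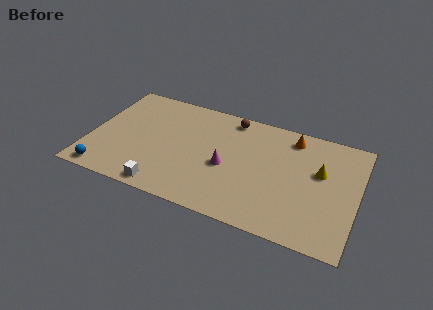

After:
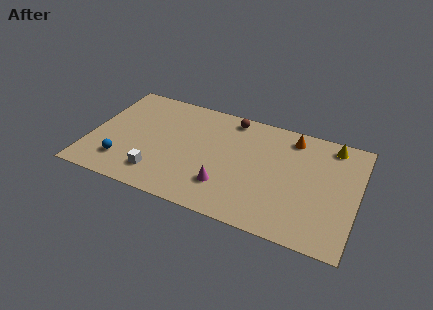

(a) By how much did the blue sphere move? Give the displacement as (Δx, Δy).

(0.9, 1.1)

The blue sphere was at about (1.2, 0.9) and moved to about (2.1, 2.0).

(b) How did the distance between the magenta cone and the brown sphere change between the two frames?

+1.5

They were about 3.9 units apart before and 5.4 after — 1.5 units further apart.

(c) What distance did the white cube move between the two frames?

1.0

From (4.7, 0.9) to (4.2, 1.8), the white cube covered √(0.5² + 0.9²) ≈ 1.0 units.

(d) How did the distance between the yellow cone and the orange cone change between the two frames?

-0.5

They were about 2.8 units apart before and 2.3 after — 0.5 units closer together.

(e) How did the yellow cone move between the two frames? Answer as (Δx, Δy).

(0.5, 2.3)

The yellow cone started near (13.3, 5.3) and ended near (13.8, 7.6).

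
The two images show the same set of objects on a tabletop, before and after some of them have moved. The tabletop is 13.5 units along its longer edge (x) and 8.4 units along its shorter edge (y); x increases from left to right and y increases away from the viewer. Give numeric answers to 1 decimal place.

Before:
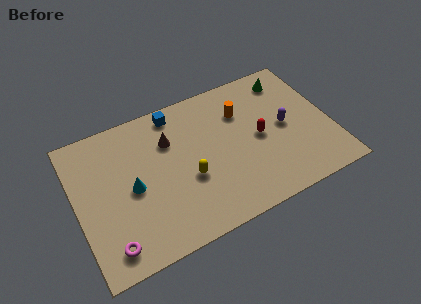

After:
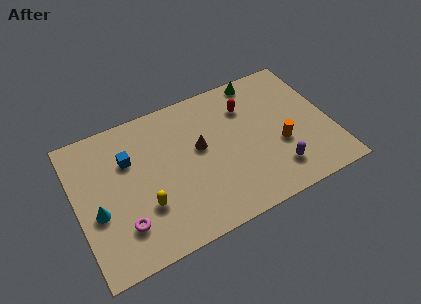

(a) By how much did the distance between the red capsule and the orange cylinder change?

+1.3

Before: roughly 2.0 units apart; after: 3.3. That's 1.3 units further apart.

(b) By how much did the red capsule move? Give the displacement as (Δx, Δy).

(-0.4, 2.1)

The red capsule was at about (9.7, 4.1) and moved to about (9.3, 6.2).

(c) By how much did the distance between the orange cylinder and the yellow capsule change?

+3.1

They were about 4.2 units apart before and 7.3 after — 3.1 units further apart.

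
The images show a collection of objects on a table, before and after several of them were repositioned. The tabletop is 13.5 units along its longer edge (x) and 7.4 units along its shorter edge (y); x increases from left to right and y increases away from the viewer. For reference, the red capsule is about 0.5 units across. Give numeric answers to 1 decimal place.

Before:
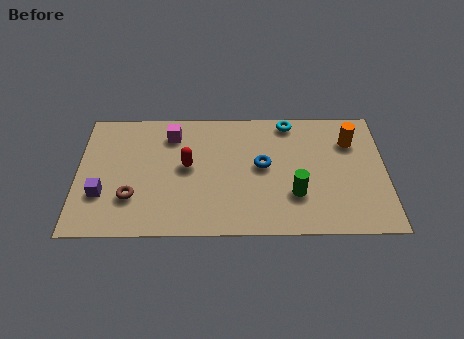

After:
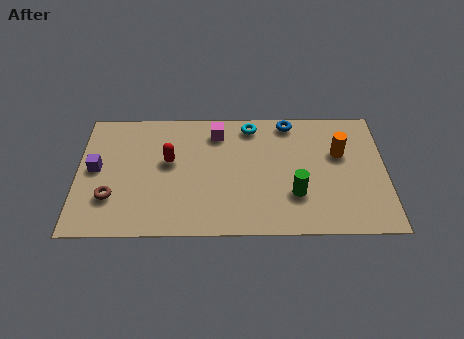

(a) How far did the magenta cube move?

2.0

The magenta cube moved from about (4.1, 5.9) to (6.1, 6.0), a distance of √(2.0² + 0.1²) ≈ 2.0.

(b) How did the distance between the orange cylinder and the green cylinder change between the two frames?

-0.9

Before: roughly 4.0 units apart; after: 3.1. That's 0.9 units closer together.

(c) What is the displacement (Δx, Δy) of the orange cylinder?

(-0.5, -0.7)

From the two frames, the orange cylinder sits at roughly (12.0, 5.4) before and (11.5, 4.7) after.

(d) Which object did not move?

the green cylinder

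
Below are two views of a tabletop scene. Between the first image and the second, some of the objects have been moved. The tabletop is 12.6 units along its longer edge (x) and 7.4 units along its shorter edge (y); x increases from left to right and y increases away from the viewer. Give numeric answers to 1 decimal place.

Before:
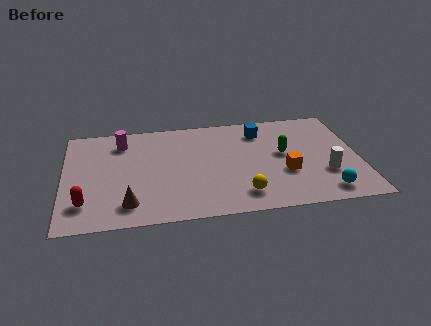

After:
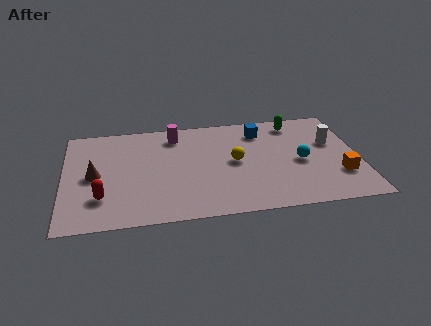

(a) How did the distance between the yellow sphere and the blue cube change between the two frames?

-2.2

Before: roughly 4.6 units apart; after: 2.4. That's 2.2 units closer together.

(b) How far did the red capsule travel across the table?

0.8

From (0.9, 1.7) to (1.6, 2.0), the red capsule covered √(0.7² + 0.3²) ≈ 0.8 units.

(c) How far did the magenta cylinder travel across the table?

2.3

From (2.5, 5.9) to (4.8, 6.1), the magenta cylinder covered √(2.3² + 0.2²) ≈ 2.3 units.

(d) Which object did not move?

the blue cube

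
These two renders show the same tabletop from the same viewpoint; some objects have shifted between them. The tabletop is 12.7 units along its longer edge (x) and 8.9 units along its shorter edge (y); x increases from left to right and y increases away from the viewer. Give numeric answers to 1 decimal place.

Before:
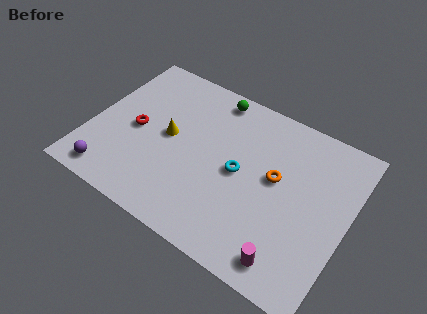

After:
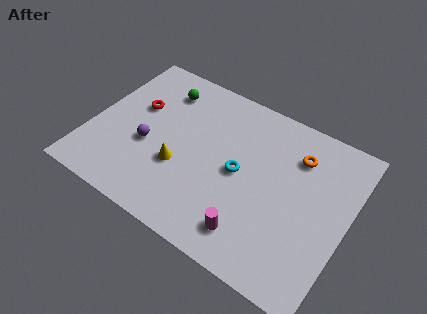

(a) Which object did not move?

the cyan torus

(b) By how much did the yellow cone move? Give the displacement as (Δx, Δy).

(0.8, -1.4)

The yellow cone was at about (3.8, 4.6) and moved to about (4.6, 3.2).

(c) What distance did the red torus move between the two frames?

1.3

The red torus moved from about (2.2, 4.2) to (2.0, 5.5), a distance of √(0.2² + 1.3²) ≈ 1.3.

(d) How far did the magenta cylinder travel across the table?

1.9

The magenta cylinder was near (10.4, 1.2) before and (8.5, 1.6) after, so it travelled √(1.9² + 0.4²) ≈ 1.9 units.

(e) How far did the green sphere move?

2.6

The green sphere was near (5.5, 7.9) before and (3.0, 7.1) after, so it travelled √(2.5² + 0.8²) ≈ 2.6 units.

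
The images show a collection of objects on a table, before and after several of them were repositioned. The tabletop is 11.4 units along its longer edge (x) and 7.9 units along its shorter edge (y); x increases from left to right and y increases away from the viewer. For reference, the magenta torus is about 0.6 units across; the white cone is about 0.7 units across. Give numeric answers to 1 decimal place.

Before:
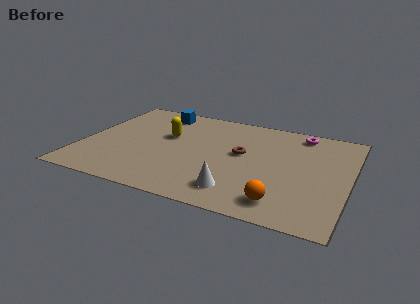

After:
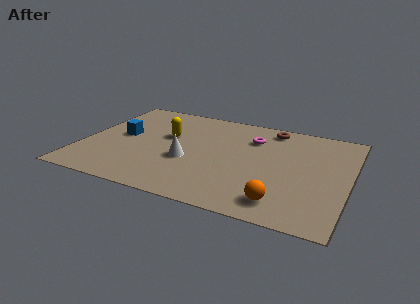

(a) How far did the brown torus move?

2.7

From (6.8, 4.4) to (7.8, 6.9), the brown torus covered √(1.0² + 2.5²) ≈ 2.7 units.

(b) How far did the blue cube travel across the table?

2.8

The blue cube moved from about (2.9, 6.7) to (1.6, 4.2), a distance of √(1.3² + 2.5²) ≈ 2.8.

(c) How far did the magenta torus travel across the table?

2.3

The magenta torus was near (9.1, 6.9) before and (7.1, 5.8) after, so it travelled √(2.0² + 1.1²) ≈ 2.3 units.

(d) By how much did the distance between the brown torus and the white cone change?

+2.1

The distance was about 2.9 in the first image and 5.0 in the second, so they moved 2.1 units further apart.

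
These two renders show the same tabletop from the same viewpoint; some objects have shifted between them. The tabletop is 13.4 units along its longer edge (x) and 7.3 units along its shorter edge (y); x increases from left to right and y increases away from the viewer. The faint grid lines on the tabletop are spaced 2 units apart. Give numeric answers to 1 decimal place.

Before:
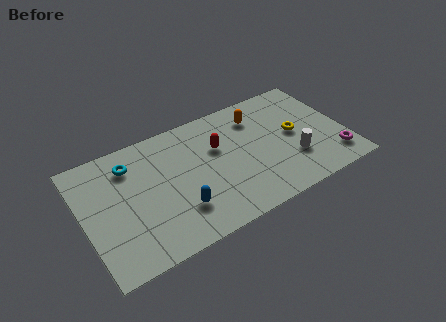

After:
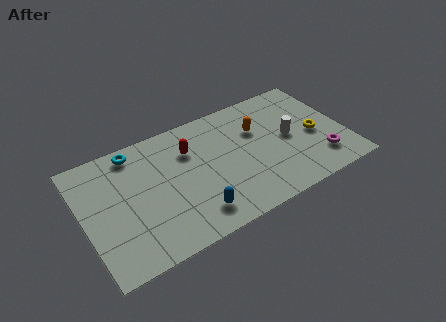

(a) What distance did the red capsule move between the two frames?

1.5

The red capsule was near (7.0, 4.7) before and (5.6, 5.2) after, so it travelled √(1.4² + 0.5²) ≈ 1.5 units.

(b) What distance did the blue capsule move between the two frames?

0.9

The blue capsule moved from about (4.6, 2.0) to (5.3, 1.4), a distance of √(0.7² + 0.6²) ≈ 0.9.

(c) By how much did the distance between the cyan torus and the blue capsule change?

+1.3

Before: roughly 4.2 units apart; after: 5.5. That's 1.3 units further apart.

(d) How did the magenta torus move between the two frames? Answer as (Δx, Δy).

(-0.7, 0.2)

From the two frames, the magenta torus sits at roughly (12.6, 1.5) before and (11.9, 1.7) after.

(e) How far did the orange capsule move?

0.8

From (9.2, 5.7) to (9.1, 4.9), the orange capsule covered √(0.1² + 0.8²) ≈ 0.8 units.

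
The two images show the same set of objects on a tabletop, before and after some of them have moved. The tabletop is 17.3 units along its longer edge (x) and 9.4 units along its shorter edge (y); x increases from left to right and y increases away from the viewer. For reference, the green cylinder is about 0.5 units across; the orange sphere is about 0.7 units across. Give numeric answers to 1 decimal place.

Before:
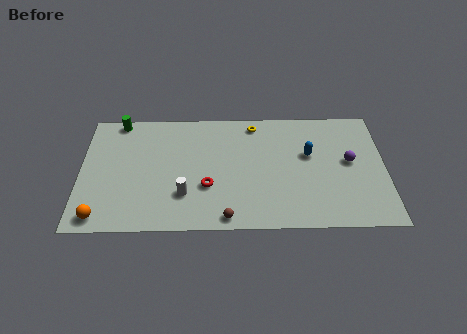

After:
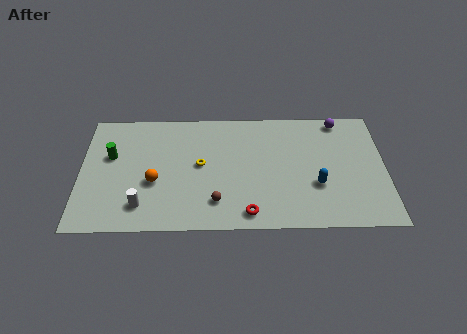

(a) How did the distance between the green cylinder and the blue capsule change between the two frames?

+0.7

Before: roughly 11.3 units apart; after: 12.0. That's 0.7 units further apart.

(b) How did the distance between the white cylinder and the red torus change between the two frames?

+4.6

Before: roughly 1.4 units apart; after: 6.0. That's 4.6 units further apart.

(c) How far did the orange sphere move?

4.0

From (1.2, 1.1) to (4.2, 3.7), the orange sphere covered √(3.0² + 2.6²) ≈ 4.0 units.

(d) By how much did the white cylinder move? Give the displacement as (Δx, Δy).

(-2.4, -0.8)

The white cylinder started near (5.9, 2.7) and ended near (3.5, 1.9).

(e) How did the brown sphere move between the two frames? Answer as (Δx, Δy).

(-0.6, 1.2)

From the two frames, the brown sphere sits at roughly (8.3, 0.9) before and (7.7, 2.1) after.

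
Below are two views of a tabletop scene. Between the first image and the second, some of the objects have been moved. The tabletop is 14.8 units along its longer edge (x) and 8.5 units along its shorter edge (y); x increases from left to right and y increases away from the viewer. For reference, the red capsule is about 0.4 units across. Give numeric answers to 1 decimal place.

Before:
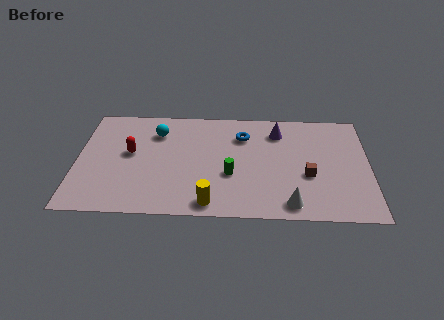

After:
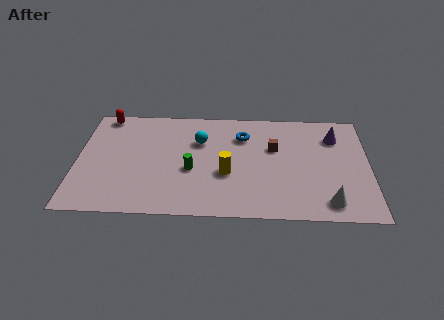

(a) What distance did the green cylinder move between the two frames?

2.0

From (7.8, 3.2) to (5.8, 3.5), the green cylinder covered √(2.0² + 0.3²) ≈ 2.0 units.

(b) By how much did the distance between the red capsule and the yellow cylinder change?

+2.2

The distance was about 5.5 in the first image and 7.7 in the second, so they moved 2.2 units further apart.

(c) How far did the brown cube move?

2.7

The brown cube moved from about (11.7, 3.3) to (10.0, 5.4), a distance of √(1.7² + 2.1²) ≈ 2.7.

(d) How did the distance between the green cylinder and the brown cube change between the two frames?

+0.7

Before: roughly 3.9 units apart; after: 4.6. That's 0.7 units further apart.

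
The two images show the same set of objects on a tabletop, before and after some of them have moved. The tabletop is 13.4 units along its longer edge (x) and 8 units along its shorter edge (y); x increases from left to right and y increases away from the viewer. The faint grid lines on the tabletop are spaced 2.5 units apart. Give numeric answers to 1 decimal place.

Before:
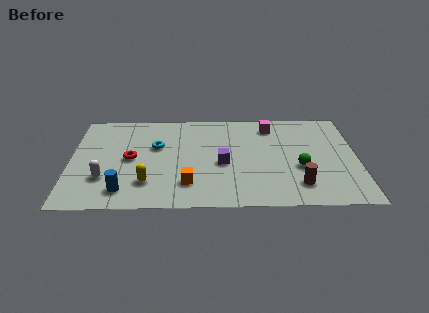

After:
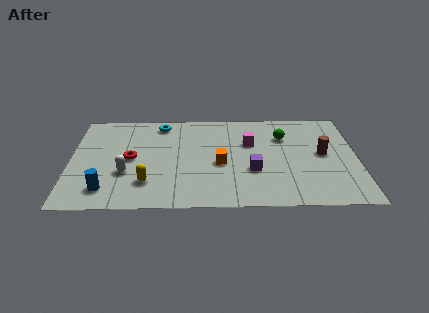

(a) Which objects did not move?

the yellow capsule and the red torus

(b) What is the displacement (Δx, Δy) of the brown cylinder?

(1.2, 2.5)

The brown cylinder started near (10.6, 1.7) and ended near (11.8, 4.2).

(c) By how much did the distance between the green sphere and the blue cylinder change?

+0.9

Before: roughly 8.4 units apart; after: 9.3. That's 0.9 units further apart.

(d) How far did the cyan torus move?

1.9

From (4.0, 5.0) to (4.2, 6.9), the cyan torus covered √(0.2² + 1.9²) ≈ 1.9 units.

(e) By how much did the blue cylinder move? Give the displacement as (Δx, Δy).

(-0.8, 0.1)

The blue cylinder started near (2.5, 1.4) and ended near (1.7, 1.5).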